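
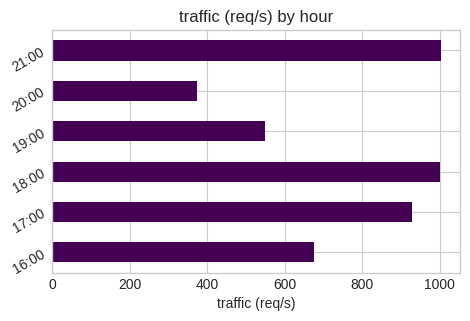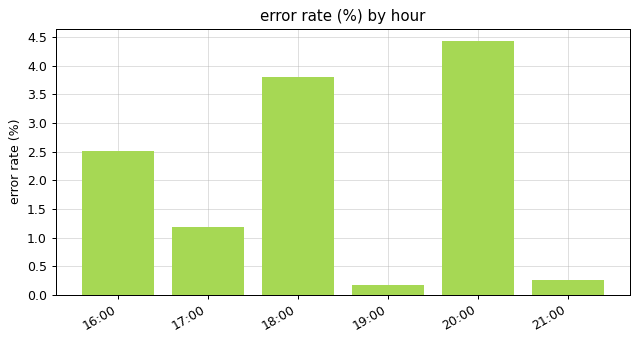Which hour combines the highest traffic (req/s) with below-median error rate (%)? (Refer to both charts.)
Chart 2 median error rate (%) ≈ 2; below-median hours: 17:00, 19:00, 21:00. Among those, 21:00 has the highest traffic (req/s) (≈ 1000).

21:00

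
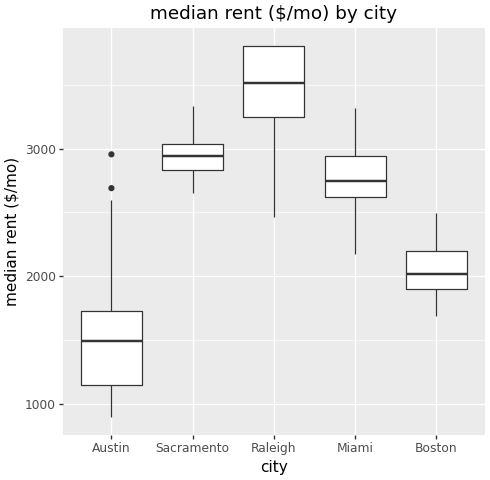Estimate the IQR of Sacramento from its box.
Q3 ≈ 3000, Q1 ≈ 2800; IQR ≈ 200.

≈ 200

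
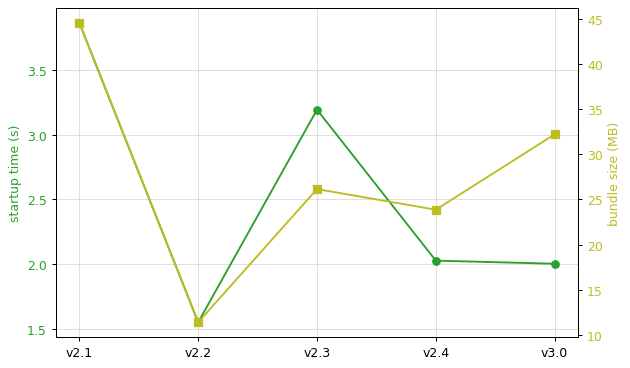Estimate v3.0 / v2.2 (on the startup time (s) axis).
v3.0 ≈ 2.0, v2.2 ≈ 1.6; 2.0/1.6 ≈ 1.25.

≈ 1.25×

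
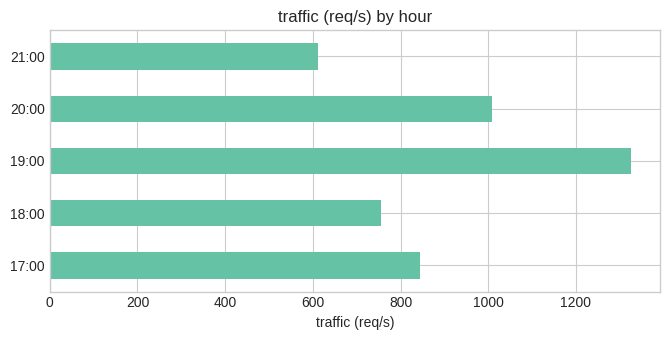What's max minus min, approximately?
Max 19:00 ≈ 1400, min 21:00 ≈ 600; range ≈ 800.

≈ 800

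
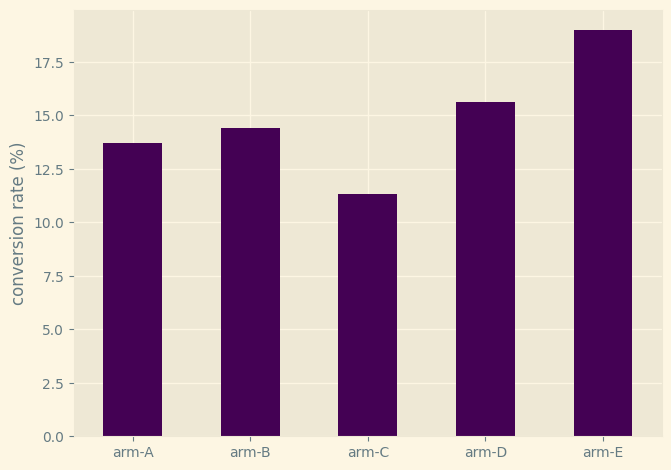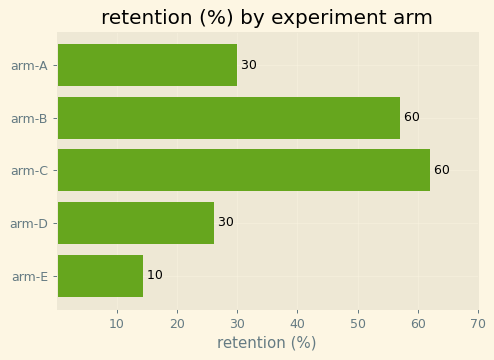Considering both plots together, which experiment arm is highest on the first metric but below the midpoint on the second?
Chart 2 median retention (%) ≈ 30; below-median experiment arms: arm-D, arm-E. Among those, arm-E has the highest conversion rate (%) (≈ 18).

arm-E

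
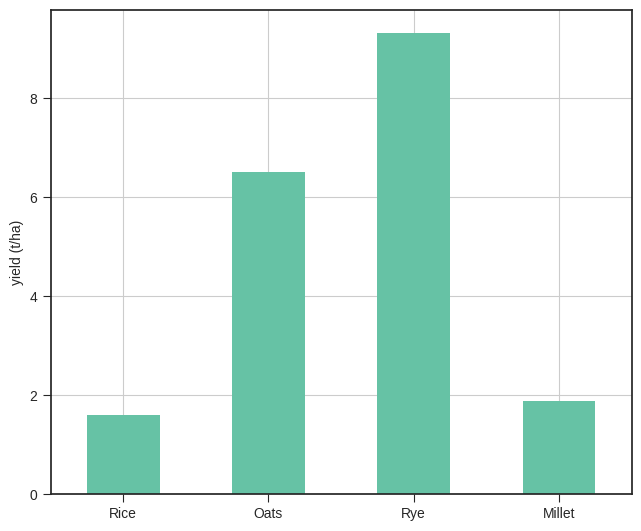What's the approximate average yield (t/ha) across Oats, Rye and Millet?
≈ 6

(7 + 9 + 2) / 3 ≈ 6.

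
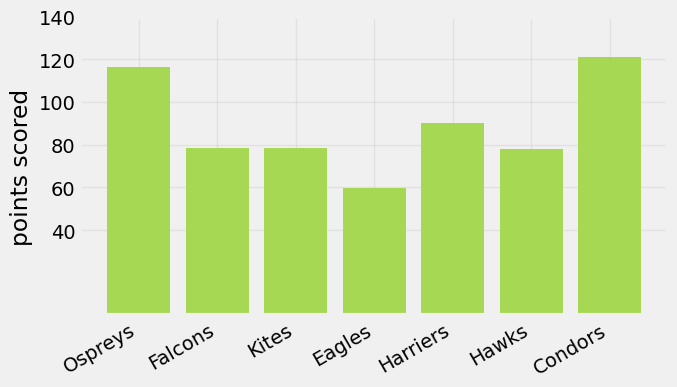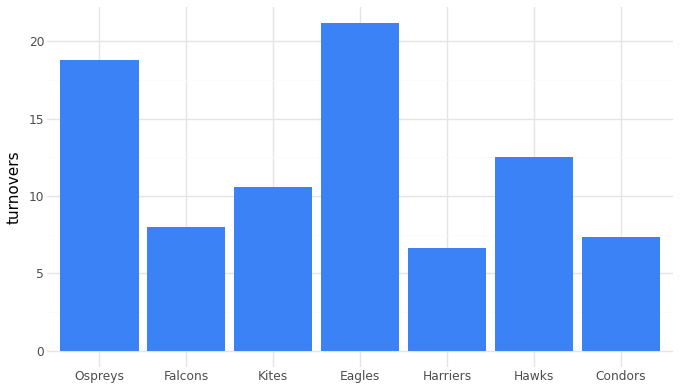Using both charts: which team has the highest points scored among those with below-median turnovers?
Chart 2 median turnovers ≈ 10; below-median teams: Falcons, Harriers, Condors. Among those, Condors has the highest points scored (≈ 120).

Condors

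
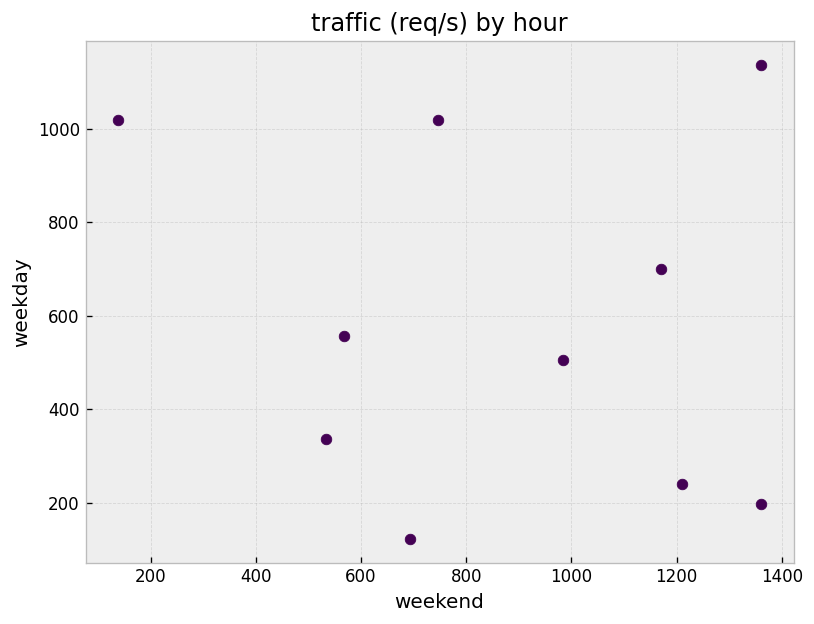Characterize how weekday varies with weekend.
Points are roughly uncorrelated; weak (|r| ≈ 0.2).

no clear correlation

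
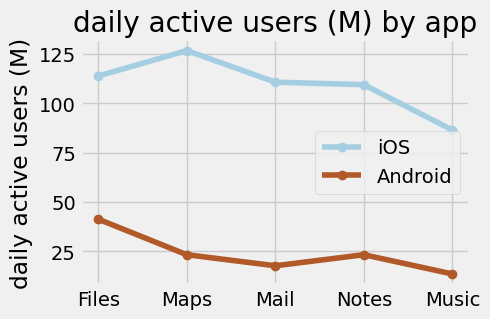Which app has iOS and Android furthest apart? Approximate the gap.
Maps, ≈ 110 M

Maps: iOS ≈ 130, Android ≈ 20 → gap ≈ 110. Next-largest (Mail) is only ≈ 90.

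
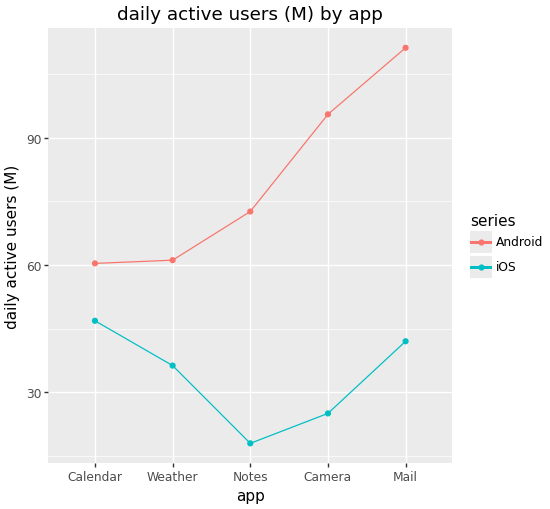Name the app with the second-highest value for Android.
Camera

Top 3 for Android: Mail ≈ 110, Camera ≈ 100, Notes ≈ 70.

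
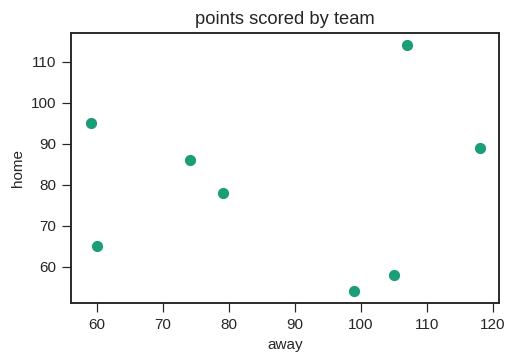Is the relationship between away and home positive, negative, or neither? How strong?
no clear correlation

Points are roughly uncorrelated; weak (|r| ≈ 0.1).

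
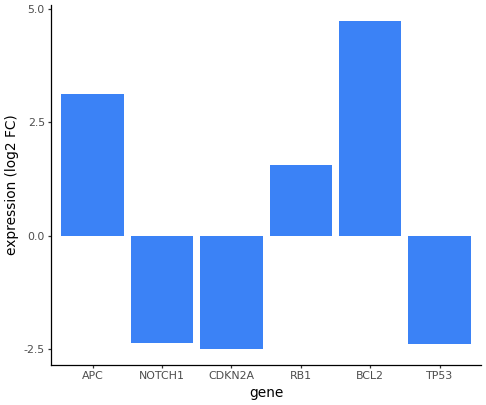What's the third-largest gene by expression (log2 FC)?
Top 4: BCL2 ≈ 5, APC ≈ 3, RB1 ≈ 2, NOTCH1 ≈ -2.

RB1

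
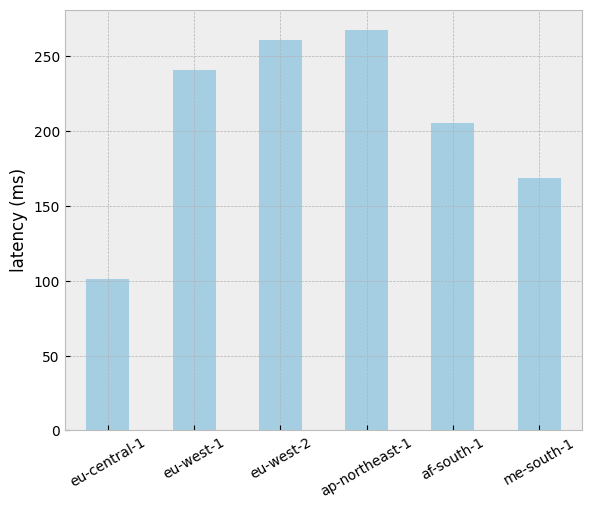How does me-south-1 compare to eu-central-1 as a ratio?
≈ 1.75×

me-south-1 ≈ 175, eu-central-1 ≈ 100; 175/100 ≈ 1.75.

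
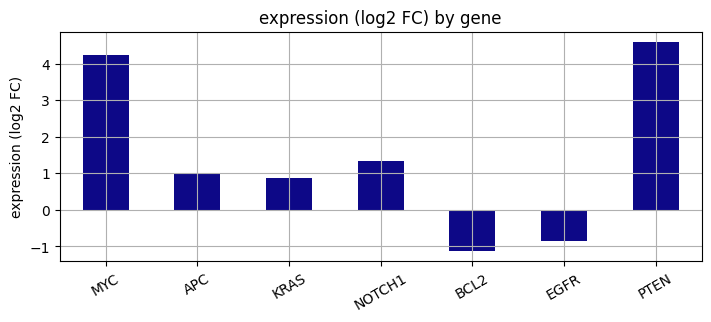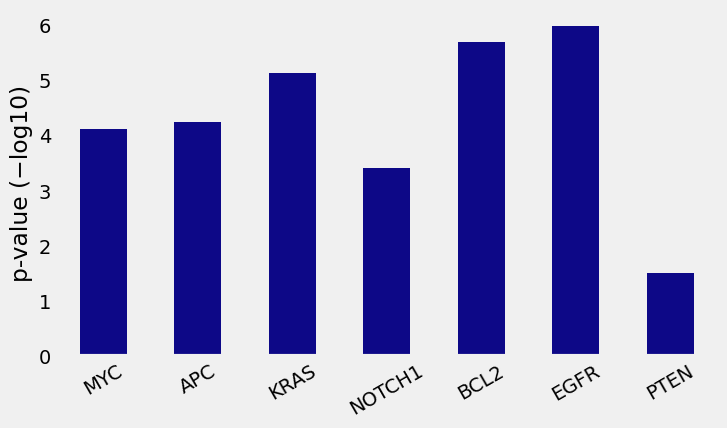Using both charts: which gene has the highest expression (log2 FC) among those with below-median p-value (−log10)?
Chart 2 median p-value (−log10) ≈ 4; below-median genes: MYC, NOTCH1, PTEN. Among those, PTEN has the highest expression (log2 FC) (≈ 4.5).

PTEN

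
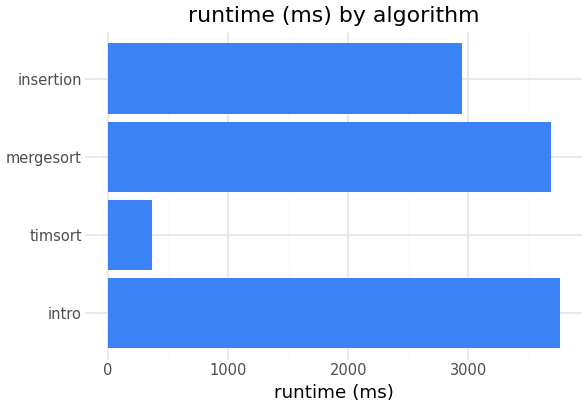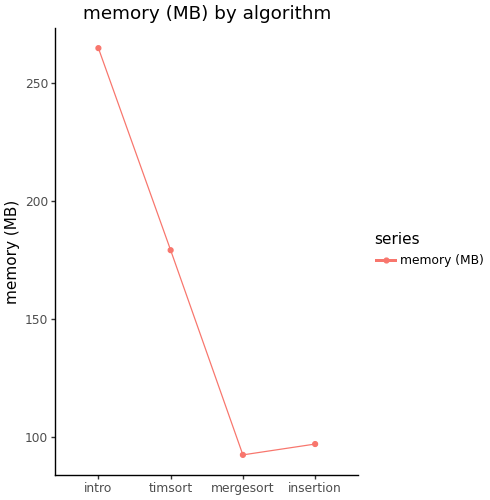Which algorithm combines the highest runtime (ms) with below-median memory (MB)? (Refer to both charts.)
mergesort

Chart 2 median memory (MB) ≈ 150; below-median algorithms: mergesort, insertion. Among those, mergesort has the highest runtime (ms) (≈ 3500).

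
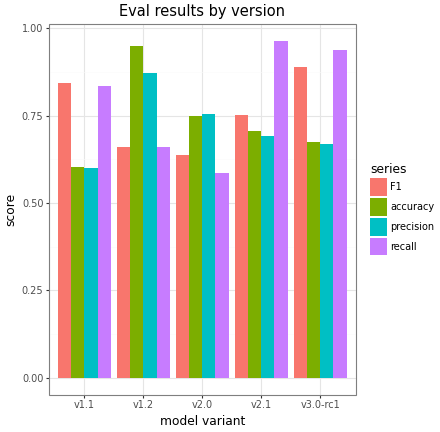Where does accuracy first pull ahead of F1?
v1.1: accuracy ≈ 0.6 vs F1 ≈ 0.8 (not yet); v1.2: accuracy ≈ 0.9 vs F1 ≈ 0.7 (first crossover).

v1.2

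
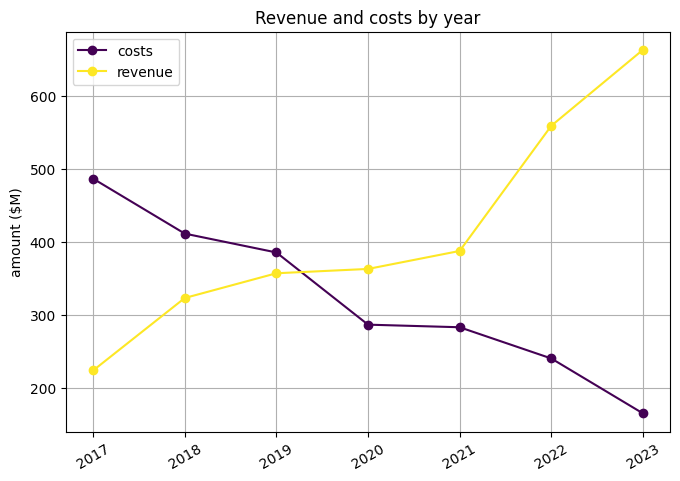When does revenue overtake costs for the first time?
2020

2019: revenue ≈ 350 vs costs ≈ 400 (not yet); 2020: revenue ≈ 350 vs costs ≈ 300 (first crossover).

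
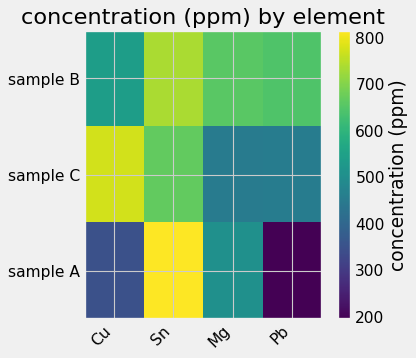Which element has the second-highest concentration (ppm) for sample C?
Sn

Top 3 for sample C: Cu ≈ 800, Sn ≈ 700, Pb ≈ 500.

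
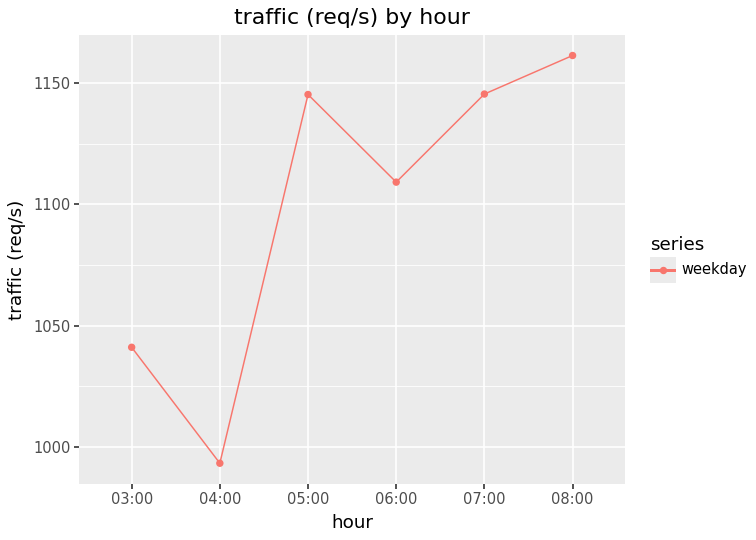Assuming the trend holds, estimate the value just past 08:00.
Last three: 1100, 1140, 1160 → slope ≈ 30/step → next ≈ 1190.

≈ 1190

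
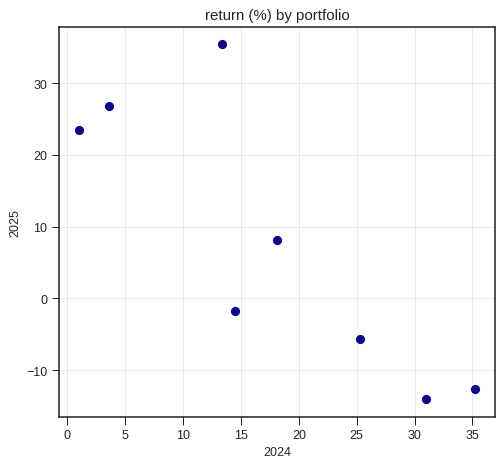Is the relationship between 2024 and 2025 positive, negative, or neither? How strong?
Points are negatively correlated; strong (|r| ≈ 0.8).

negative, strong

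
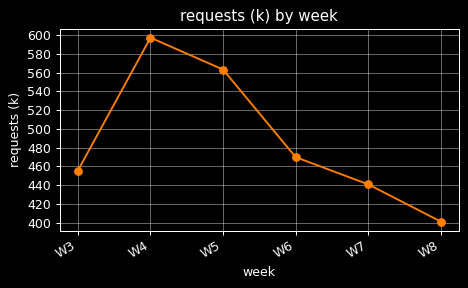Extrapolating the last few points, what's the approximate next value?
Last three: 460, 440, 400 → slope ≈ -30/step → next ≈ 370.

≈ 370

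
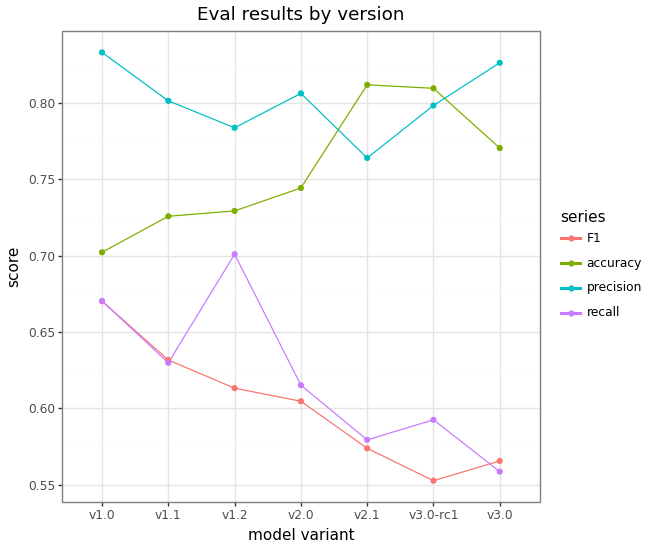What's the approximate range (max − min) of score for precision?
Max v1.0 ≈ 0.85, min v2.1 ≈ 0.75; range ≈ 0.10.

≈ 0.10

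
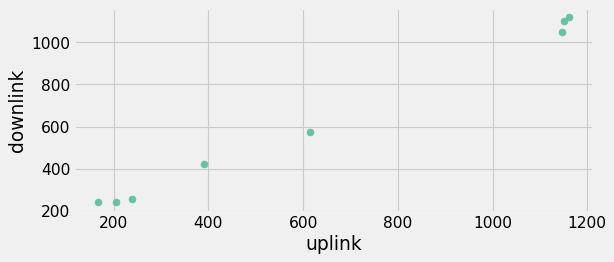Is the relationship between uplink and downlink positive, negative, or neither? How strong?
Points are positively correlated; strong (|r| ≈ 1.0).

positive, strong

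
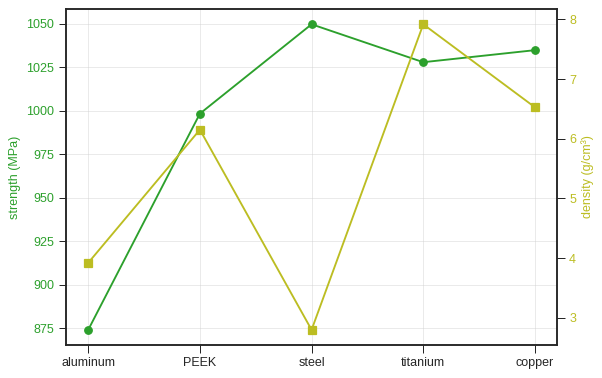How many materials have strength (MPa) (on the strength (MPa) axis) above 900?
Above 900: PEEK, steel, titanium, copper.

4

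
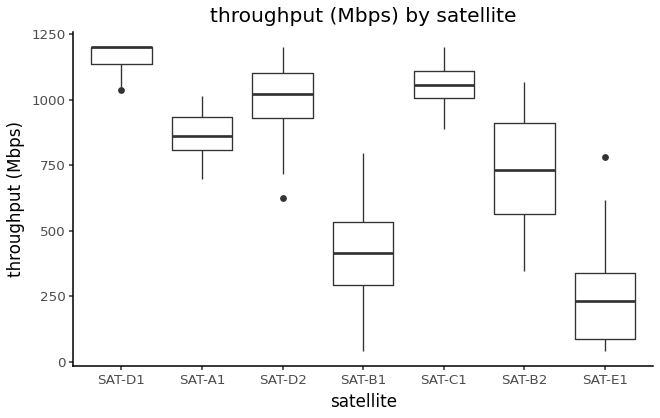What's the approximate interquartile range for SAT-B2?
Q3 ≈ 900, Q1 ≈ 600; IQR ≈ 300.

≈ 300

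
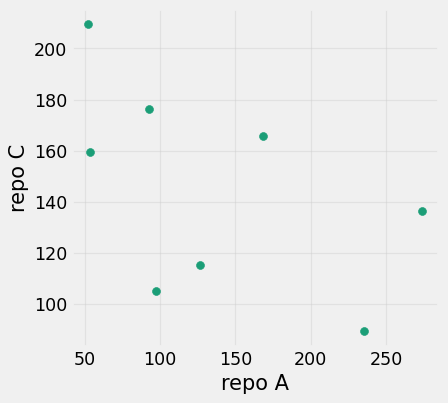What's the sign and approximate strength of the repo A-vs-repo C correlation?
negative, moderate

Points are negatively correlated; moderate (|r| ≈ 0.5).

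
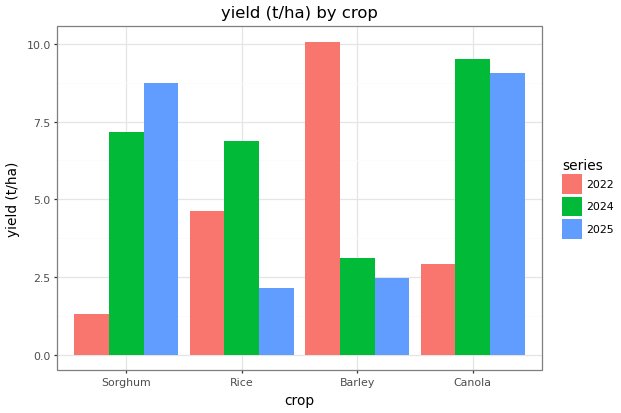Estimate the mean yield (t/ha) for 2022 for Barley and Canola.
(10 + 3) / 2 ≈ 6.

≈ 6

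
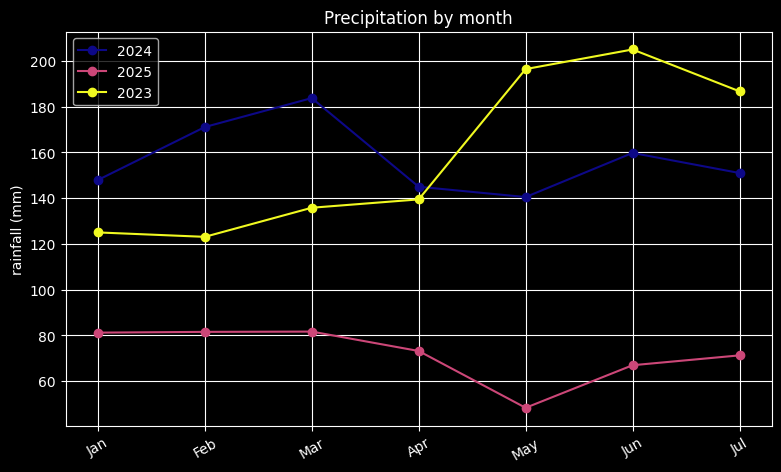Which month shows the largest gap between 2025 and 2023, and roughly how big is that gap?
May, ≈ 160 mm

May: 2025 ≈ 40, 2023 ≈ 200 → gap ≈ 160. Next-largest (Jun) is only ≈ 140.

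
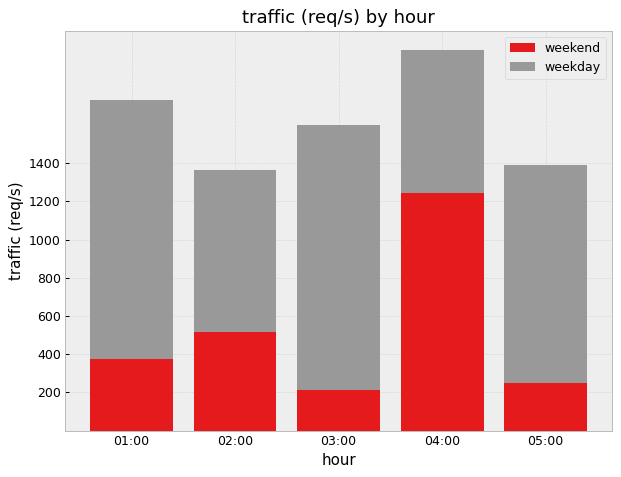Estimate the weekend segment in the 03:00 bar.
weekend top ≈ 200, bottom ≈ 0; segment ≈ 200.

≈ 200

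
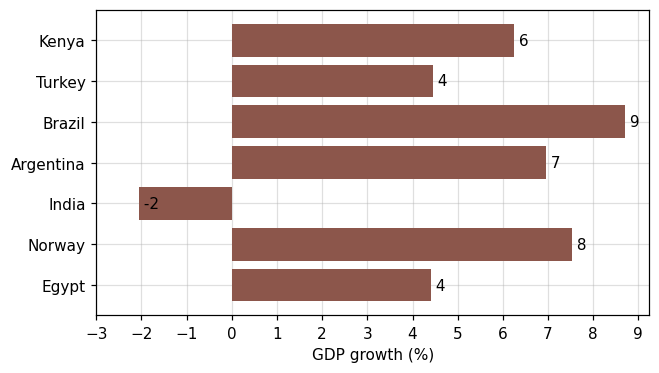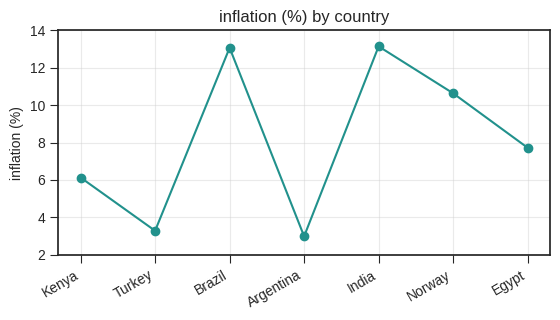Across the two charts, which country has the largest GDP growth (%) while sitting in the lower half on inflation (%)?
Chart 2 median inflation (%) ≈ 8; below-median countries: Kenya, Turkey, Argentina. Among those, Argentina has the highest GDP growth (%) (≈ 7).

Argentina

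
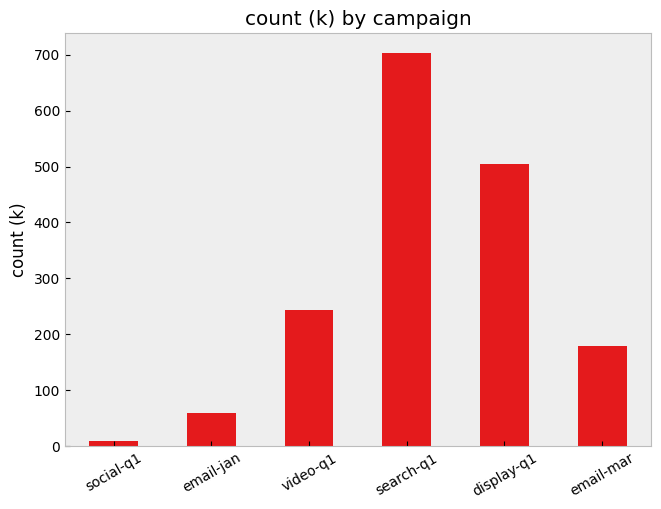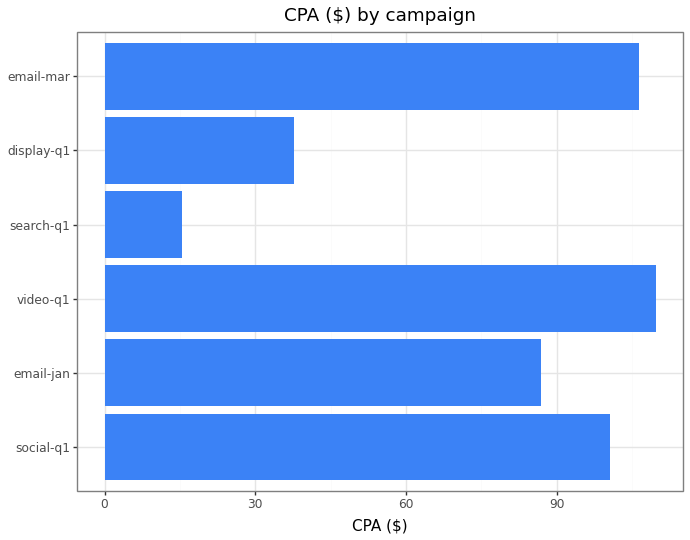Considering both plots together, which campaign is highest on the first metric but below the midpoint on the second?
Chart 2 median CPA ($) ≈ 100; below-median campaigns: email-jan, search-q1, display-q1. Among those, search-q1 has the highest count (k) (≈ 700).

search-q1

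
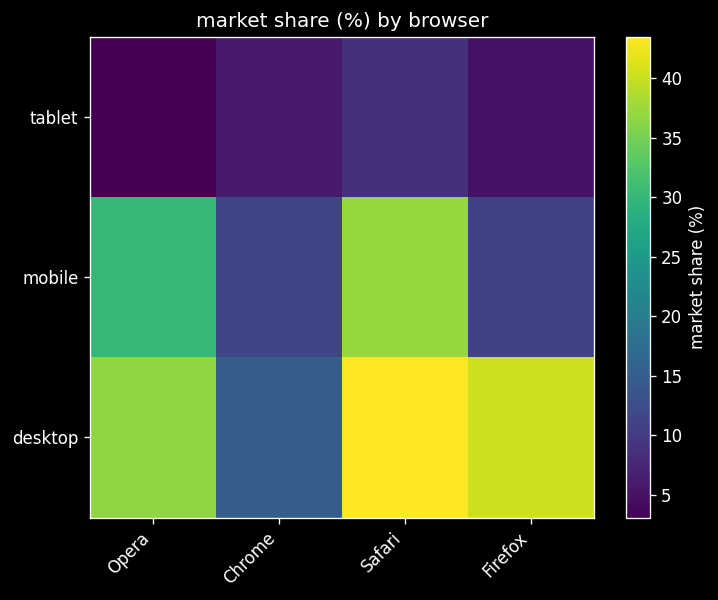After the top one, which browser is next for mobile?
Top 3 for mobile: Safari ≈ 35, Opera ≈ 30, Chrome ≈ 10.

Opera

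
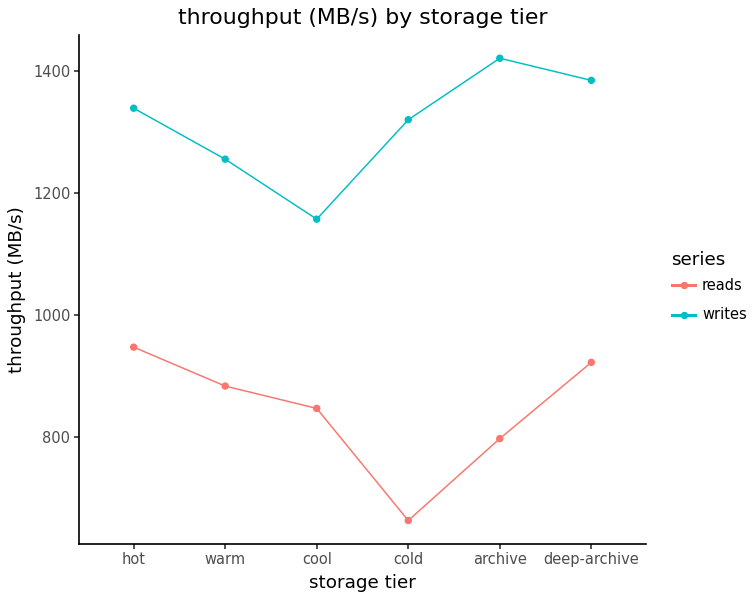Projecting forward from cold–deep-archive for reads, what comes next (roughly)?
Last three: 700, 800, 900 → slope ≈ 100/step → next ≈ 1000.

≈ 1000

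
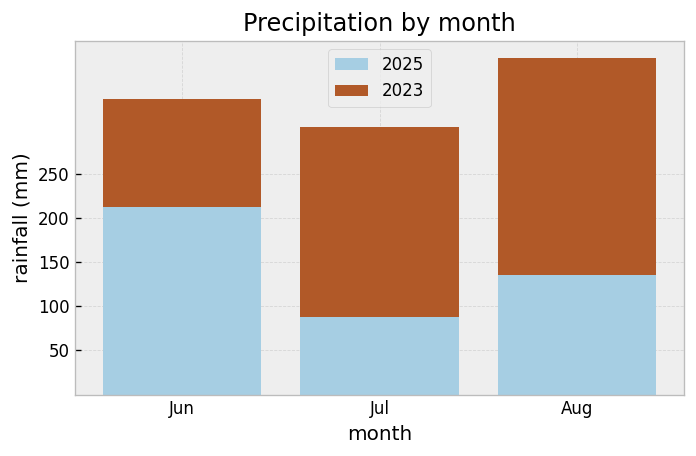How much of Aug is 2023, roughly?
2023 top ≈ 400, bottom ≈ 150; segment ≈ 250.

≈ 250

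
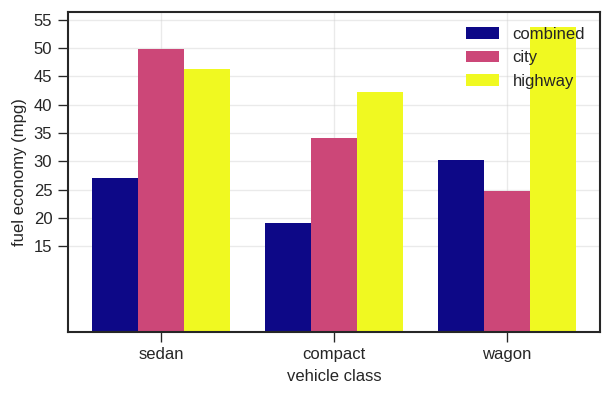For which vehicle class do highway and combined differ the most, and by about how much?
wagon: highway ≈ 55, combined ≈ 30 → gap ≈ 25. Next-largest (compact) is only ≈ 20.

wagon, ≈ 25 mpg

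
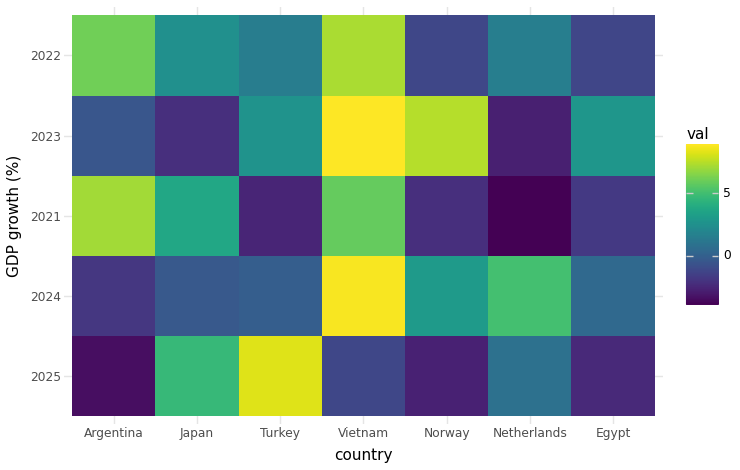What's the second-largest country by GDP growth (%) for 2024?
Netherlands

Top 3 for 2024: Vietnam ≈ 8, Netherlands ≈ 6, Norway ≈ 4.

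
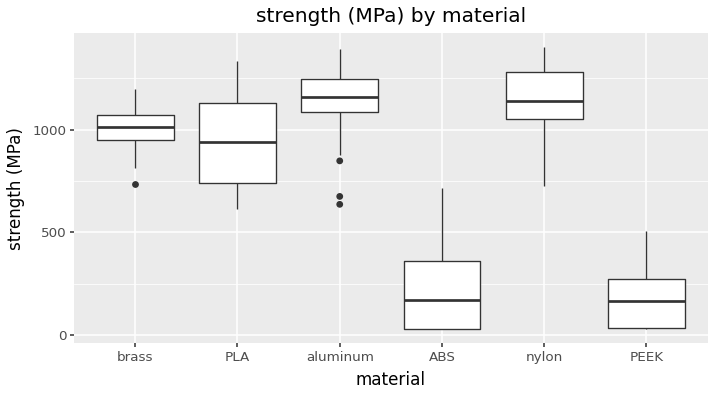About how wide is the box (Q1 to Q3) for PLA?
Q3 ≈ 1100, Q1 ≈ 700; IQR ≈ 400.

≈ 400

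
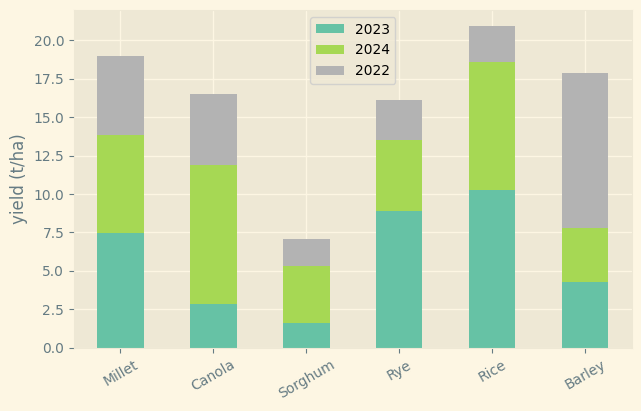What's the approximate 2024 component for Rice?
2024 top ≈ 18, bottom ≈ 10; segment ≈ 8.

≈ 8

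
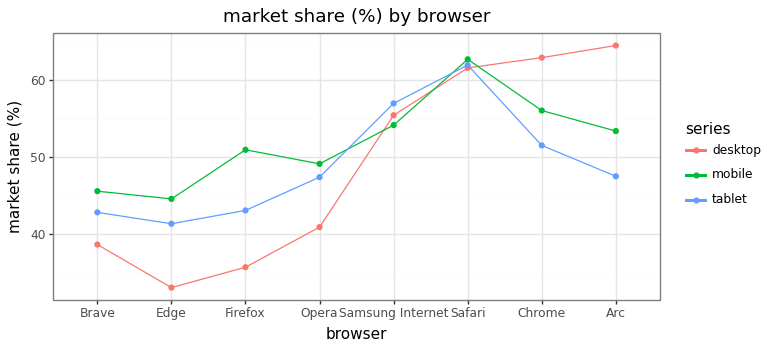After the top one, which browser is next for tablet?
Samsung Internet

Top 3 for tablet: Safari ≈ 60, Samsung Internet ≈ 55, Chrome ≈ 50.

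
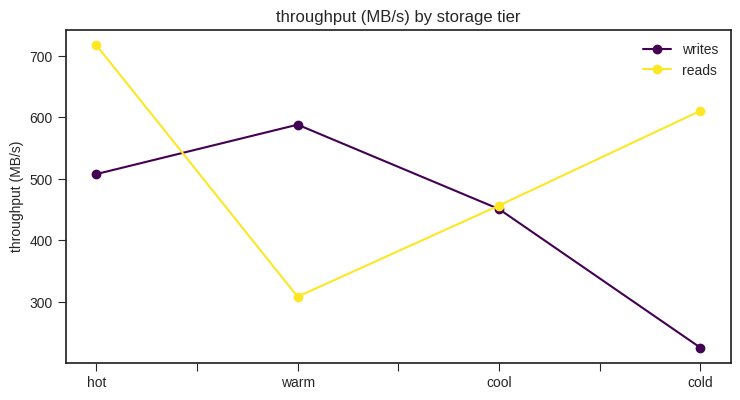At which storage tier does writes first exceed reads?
warm

hot: writes ≈ 500 vs reads ≈ 700 (not yet); warm: writes ≈ 600 vs reads ≈ 300 (first crossover).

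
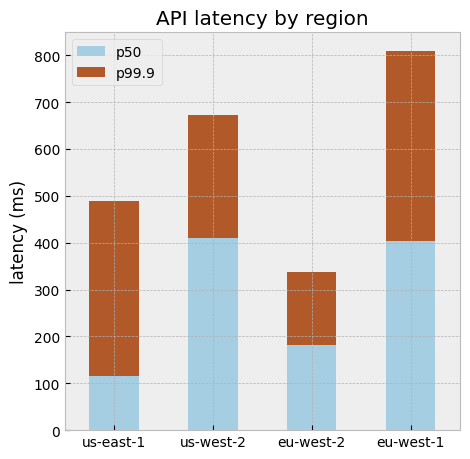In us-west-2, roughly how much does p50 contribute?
p50 top ≈ 400, bottom ≈ 0; segment ≈ 400.

≈ 400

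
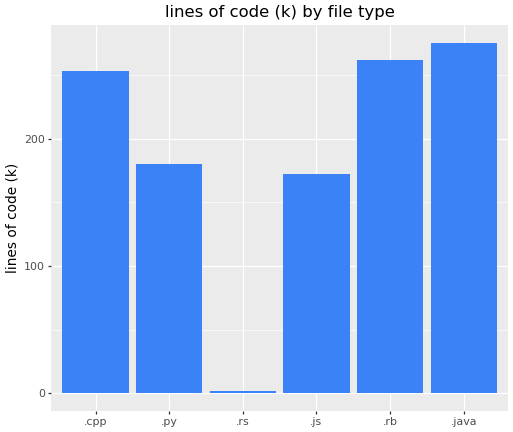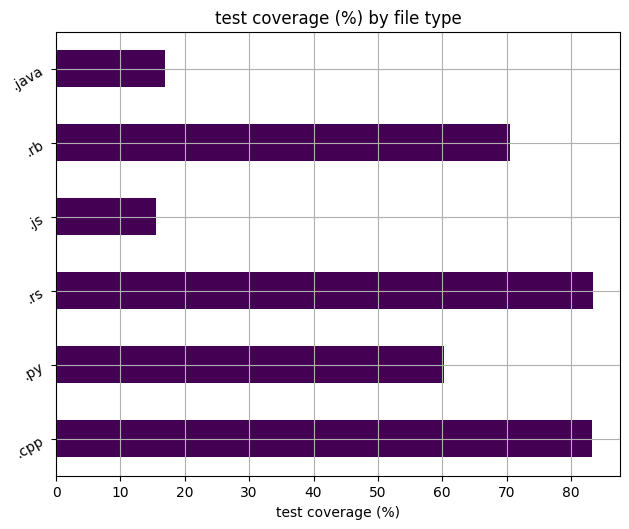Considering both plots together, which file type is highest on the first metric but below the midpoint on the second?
.java

Chart 2 median test coverage (%) ≈ 70; below-median file types: .py, .js, .java. Among those, .java has the highest lines of code (k) (≈ 300).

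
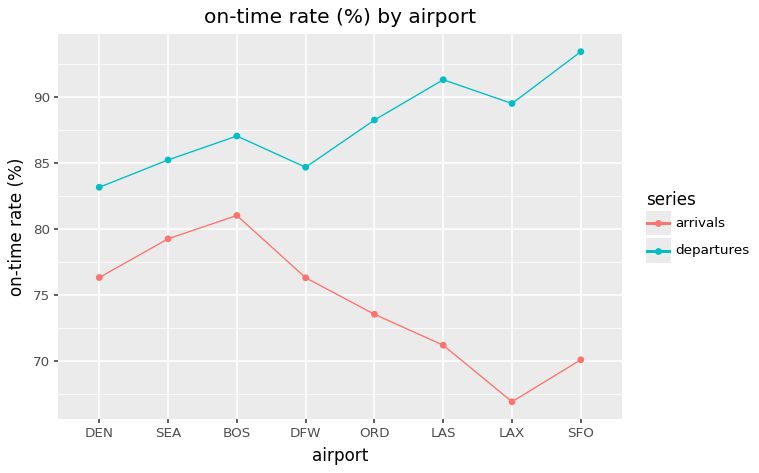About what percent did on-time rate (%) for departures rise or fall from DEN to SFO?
≈ +11.8%

DEN ≈ 85, SFO ≈ 95; (95 − 85) / 85 ≈ +11.8%.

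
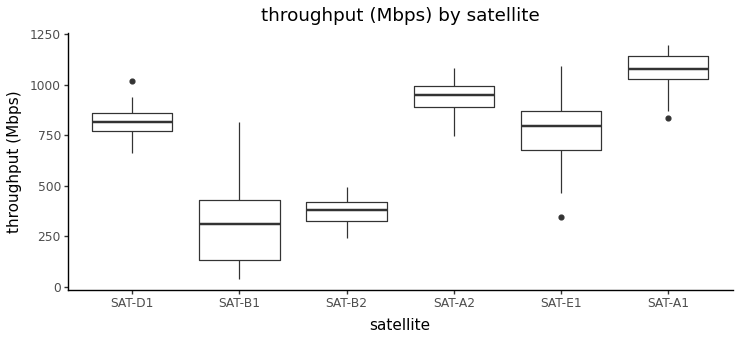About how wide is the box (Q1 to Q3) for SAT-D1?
≈ 100

Q3 ≈ 900, Q1 ≈ 800; IQR ≈ 100.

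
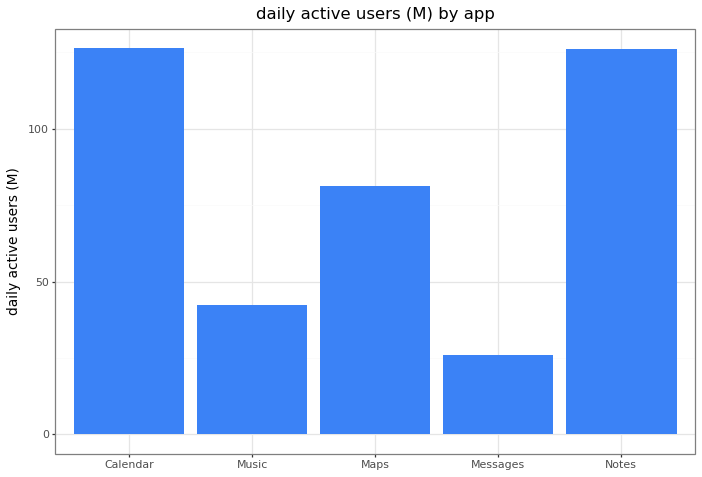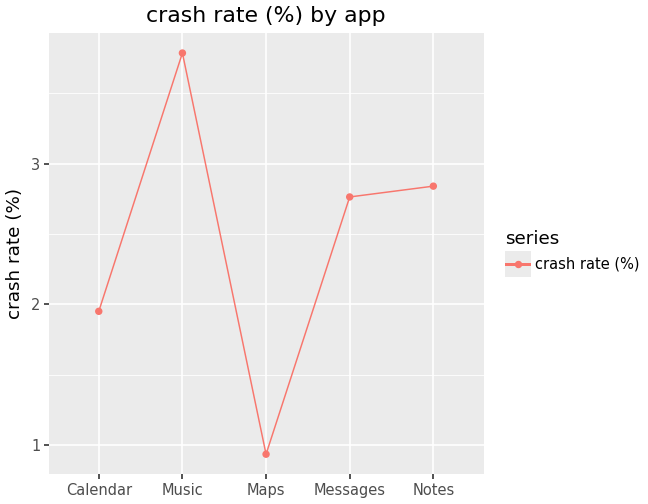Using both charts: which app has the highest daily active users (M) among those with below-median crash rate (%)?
Calendar

Chart 2 median crash rate (%) ≈ 3; below-median apps: Calendar, Maps. Among those, Calendar has the highest daily active users (M) (≈ 120).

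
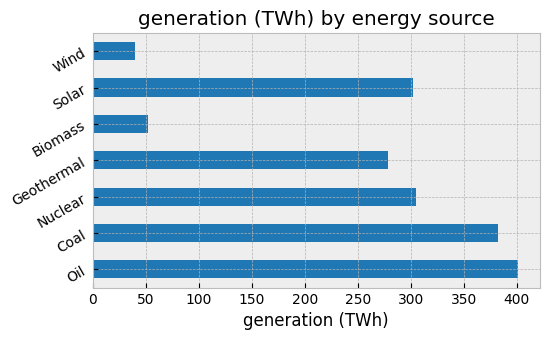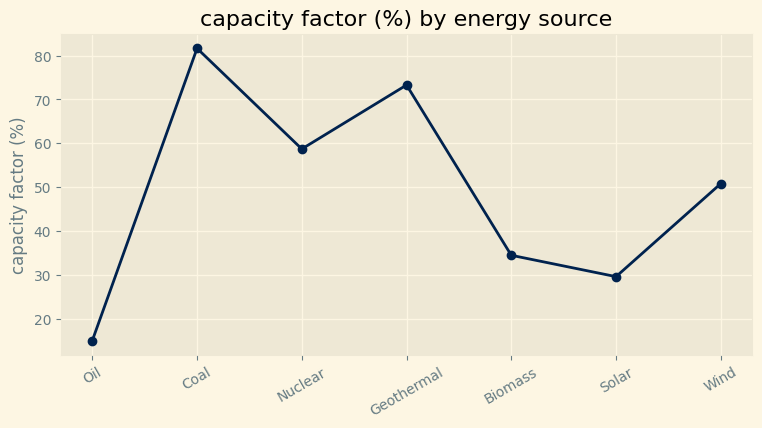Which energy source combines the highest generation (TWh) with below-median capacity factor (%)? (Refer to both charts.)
Oil

Chart 2 median capacity factor (%) ≈ 50; below-median energy sources: Oil, Biomass, Solar. Among those, Oil has the highest generation (TWh) (≈ 400).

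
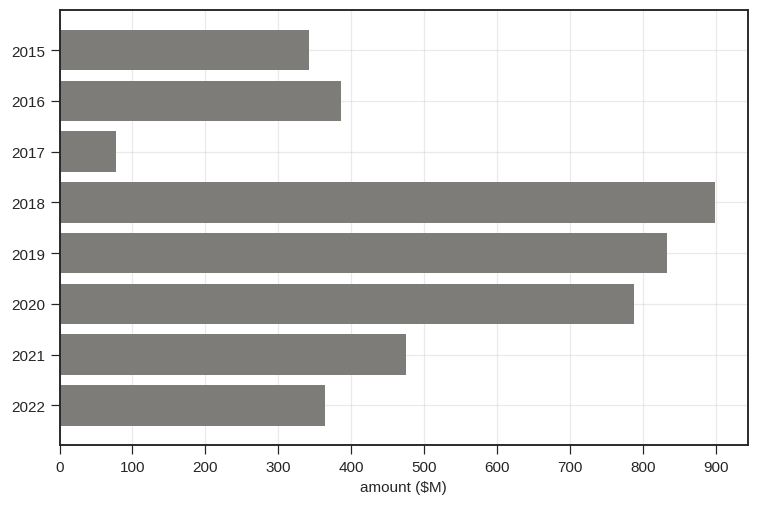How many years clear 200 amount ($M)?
7

Above 200: 2015, 2016, 2018, 2019, 2020, 2021, 2022.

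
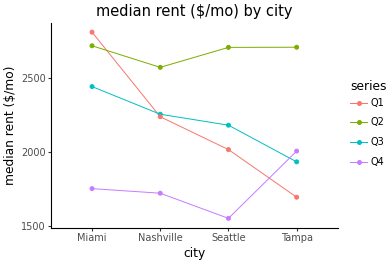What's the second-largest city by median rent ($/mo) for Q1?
Top 3 for Q1: Miami ≈ 2800, Nashville ≈ 2200, Seattle ≈ 2000.

Nashville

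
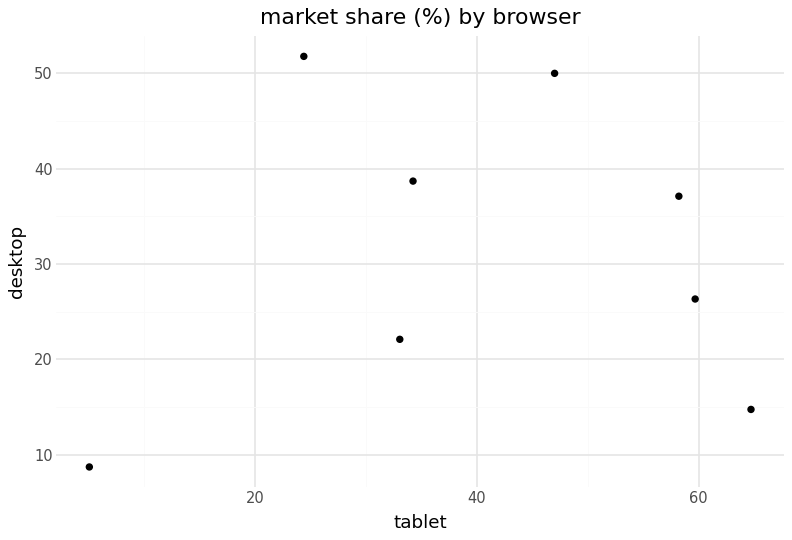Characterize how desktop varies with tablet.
no clear correlation

Points are roughly uncorrelated; weak (|r| ≈ 0.1).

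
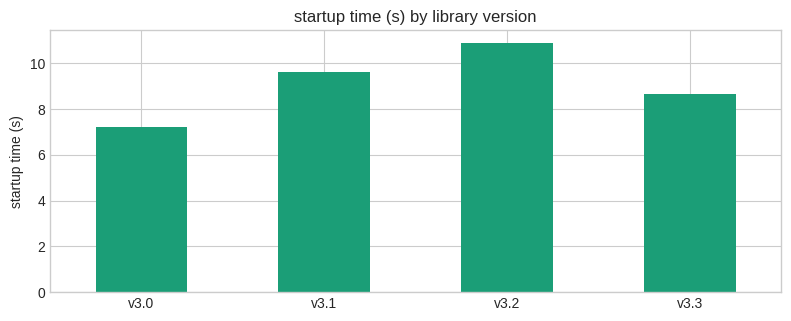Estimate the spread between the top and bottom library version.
≈ 4

Max v3.2 ≈ 11, min v3.0 ≈ 7; range ≈ 4.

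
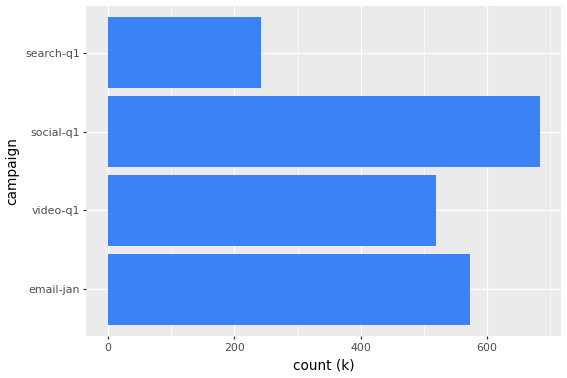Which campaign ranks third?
Top 4: social-q1 ≈ 700, email-jan ≈ 600, video-q1 ≈ 500, search-q1 ≈ 200.

video-q1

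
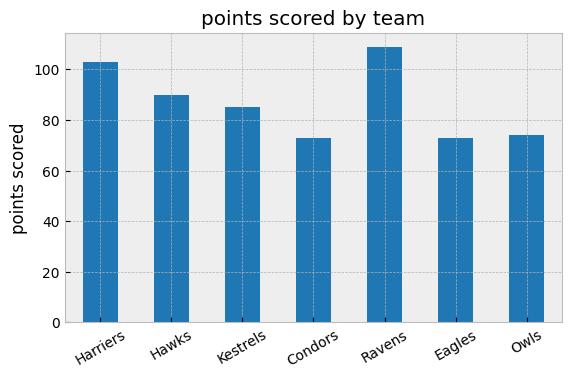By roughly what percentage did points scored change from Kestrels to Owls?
Kestrels ≈ 80, Owls ≈ 70; (70 − 80) / 80 ≈ -12.5%.

≈ -12.5%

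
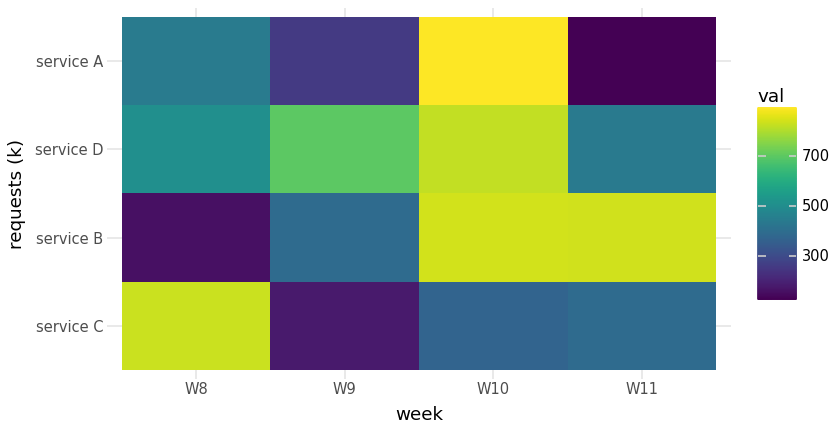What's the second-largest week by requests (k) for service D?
W9

Top 3 for service D: W10 ≈ 800, W9 ≈ 700, W8 ≈ 500.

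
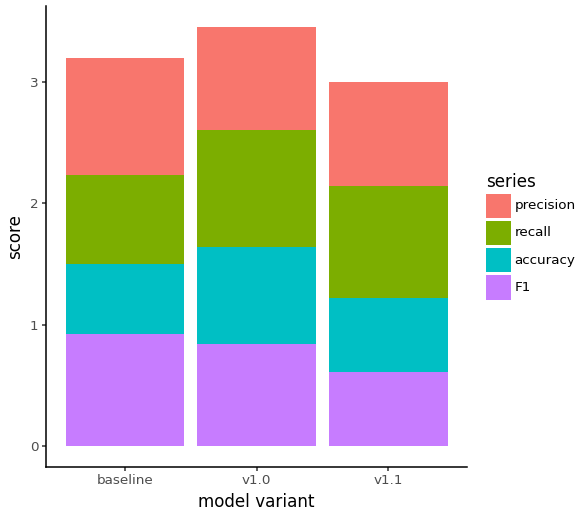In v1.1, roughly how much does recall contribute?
≈ 1.0

recall top ≈ 2.0, bottom ≈ 1.0; segment ≈ 1.0.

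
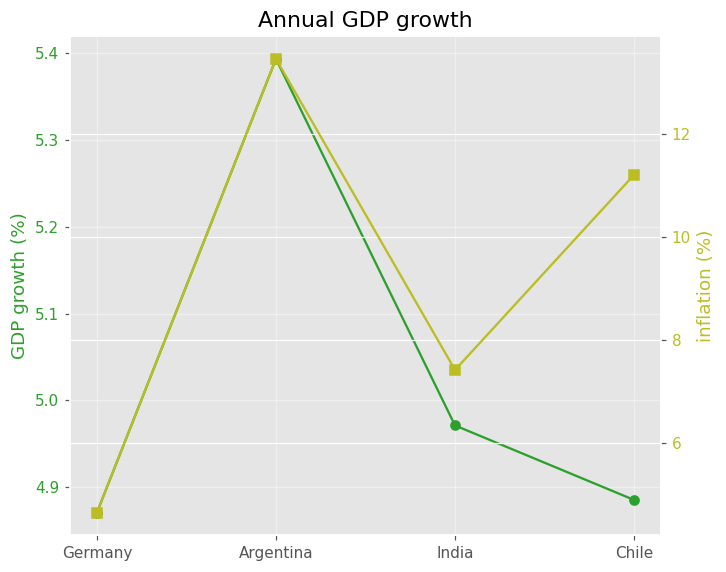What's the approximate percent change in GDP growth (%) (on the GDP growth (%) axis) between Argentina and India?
≈ -8.3%

Argentina ≈ 5.40, India ≈ 4.95; (4.95 − 5.40) / 5.40 ≈ -8.3%.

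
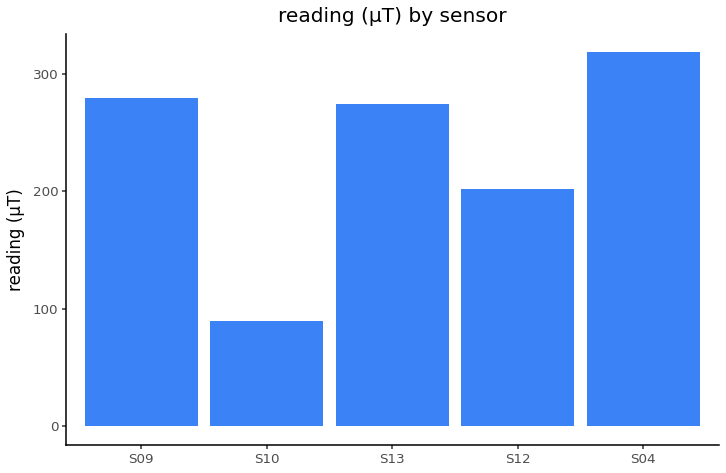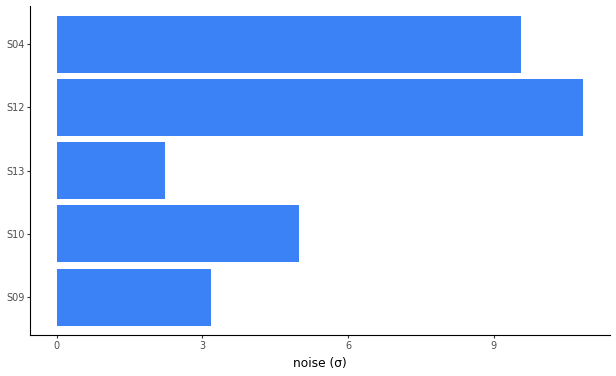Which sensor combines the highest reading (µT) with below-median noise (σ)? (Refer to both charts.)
S09

Chart 2 median noise (σ) ≈ 5; below-median sensors: S09, S13. Among those, S09 has the highest reading (µT) (≈ 300).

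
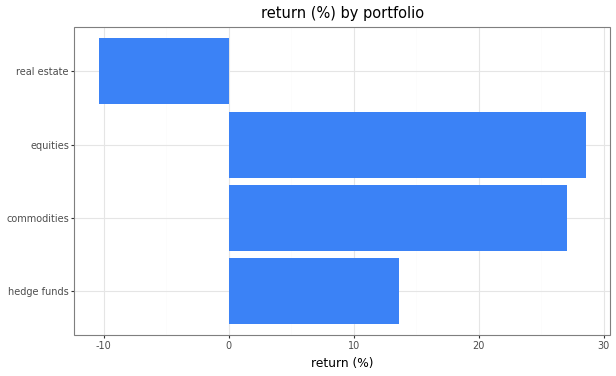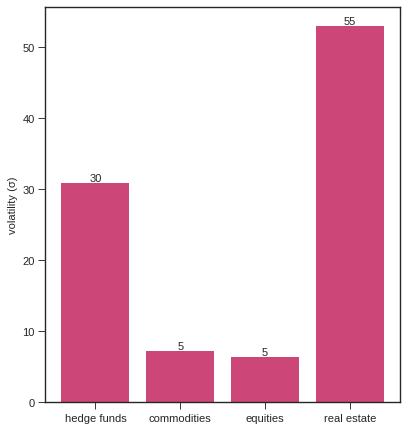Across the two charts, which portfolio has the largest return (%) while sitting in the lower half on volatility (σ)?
Chart 2 median volatility (σ) ≈ 20; below-median portfolios: commodities, equities. Among those, equities has the highest return (%) (≈ 30).

equities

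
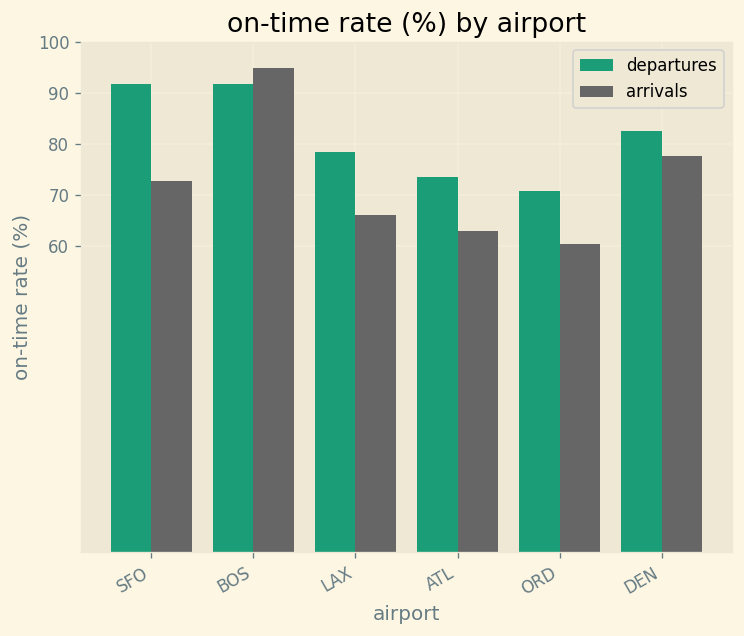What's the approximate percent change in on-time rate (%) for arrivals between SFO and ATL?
≈ -14.3%

SFO ≈ 70, ATL ≈ 60; (60 − 70) / 70 ≈ -14.3%.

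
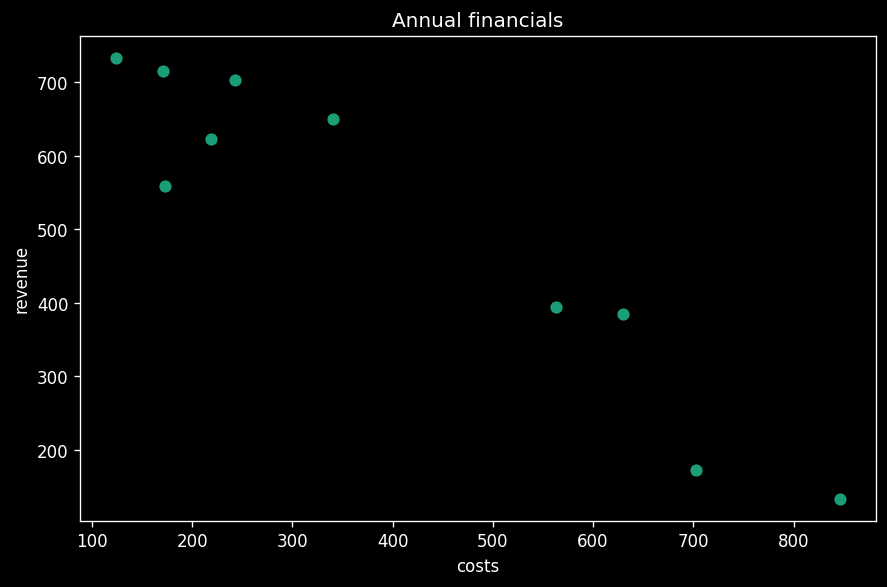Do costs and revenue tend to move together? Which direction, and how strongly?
Points are negatively correlated; strong (|r| ≈ 0.9).

negative, strong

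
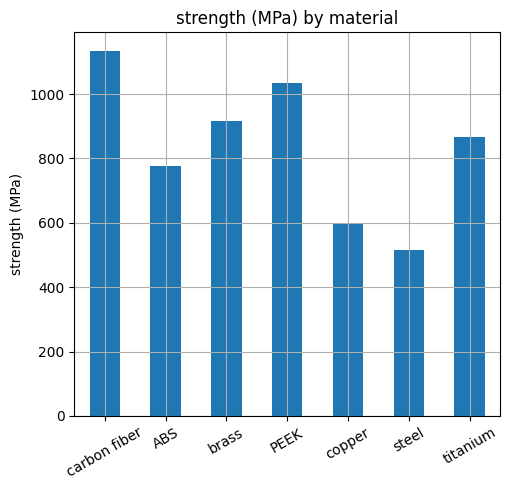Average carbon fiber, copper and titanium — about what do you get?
≈ 867

(1100 + 600 + 900) / 3 ≈ 867.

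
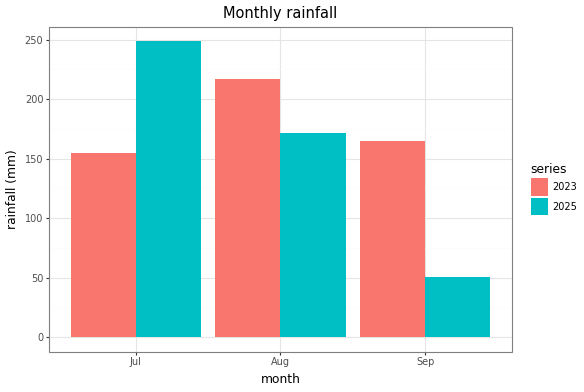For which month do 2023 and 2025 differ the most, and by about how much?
Sep, ≈ 125 mm

Sep: 2023 ≈ 175, 2025 ≈ 50 → gap ≈ 125. Next-largest (Jul) is only ≈ 100.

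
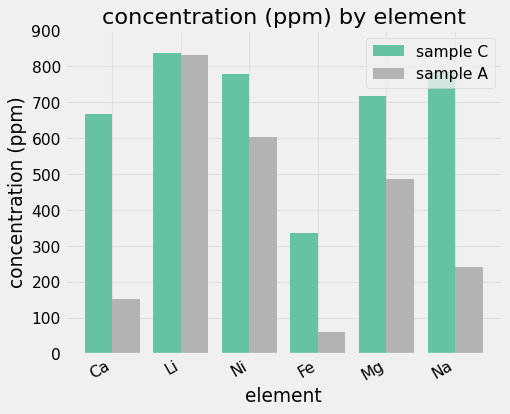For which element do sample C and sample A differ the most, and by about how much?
Na, ≈ 600 ppm

Na: sample C ≈ 800, sample A ≈ 200 → gap ≈ 600. Next-largest (Ca) is only ≈ 500.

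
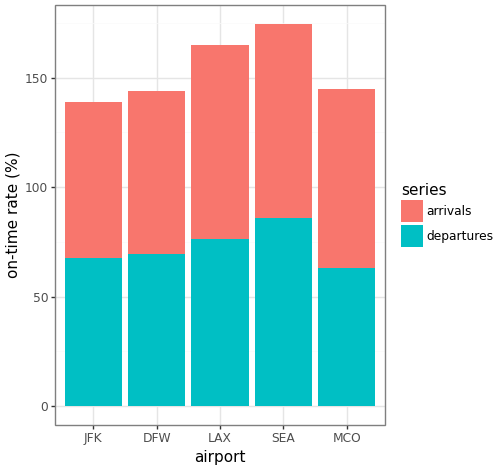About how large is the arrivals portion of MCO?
arrivals top ≈ 140, bottom ≈ 60; segment ≈ 80.

≈ 80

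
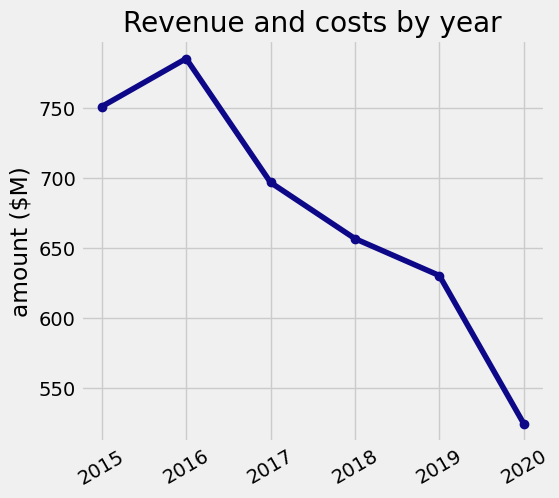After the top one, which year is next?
2015

Top 3: 2016 ≈ 775, 2015 ≈ 750, 2017 ≈ 700.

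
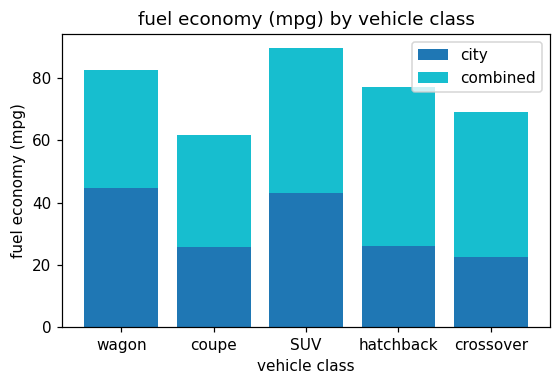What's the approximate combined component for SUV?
≈ 50

combined top ≈ 90, bottom ≈ 40; segment ≈ 50.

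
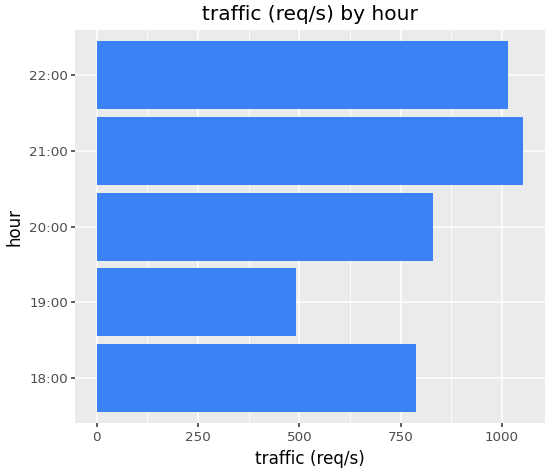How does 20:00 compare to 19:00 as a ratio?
20:00 ≈ 800, 19:00 ≈ 500; 800/500 ≈ 1.6.

≈ 1.6×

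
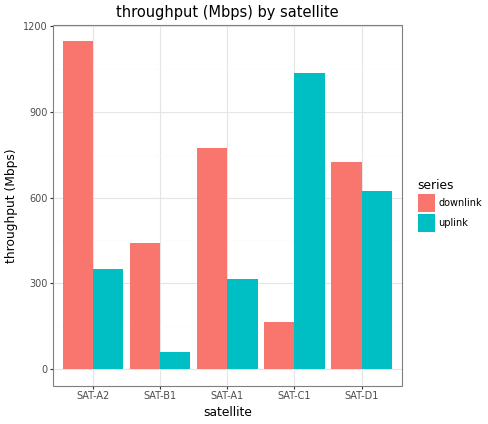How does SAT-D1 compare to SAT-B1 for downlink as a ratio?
≈ 1.75×

SAT-D1 ≈ 700, SAT-B1 ≈ 400; 700/400 ≈ 1.75.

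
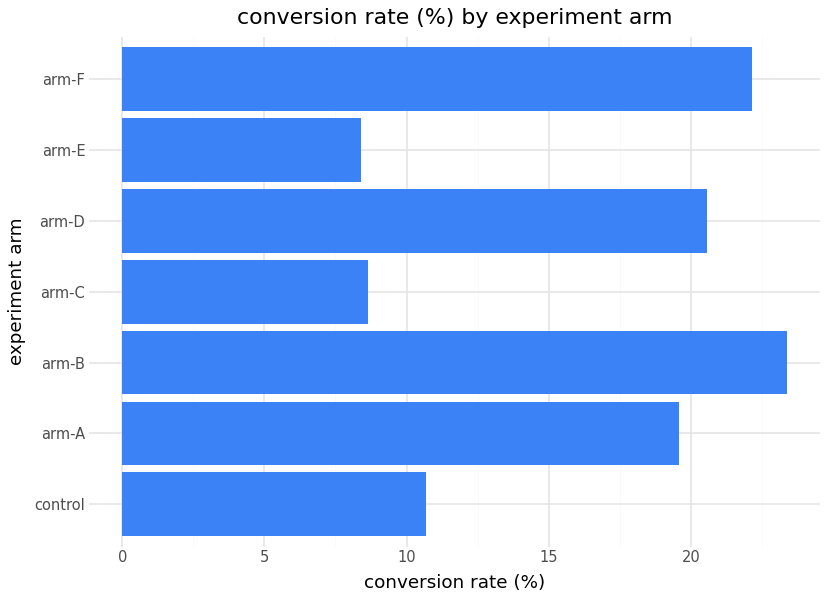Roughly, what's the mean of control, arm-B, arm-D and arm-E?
≈ 16

(10 + 24 + 20 + 8) / 4 ≈ 16.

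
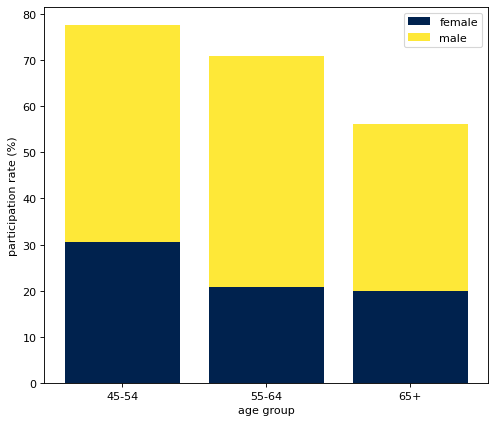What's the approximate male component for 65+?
≈ 40

male top ≈ 60, bottom ≈ 20; segment ≈ 40.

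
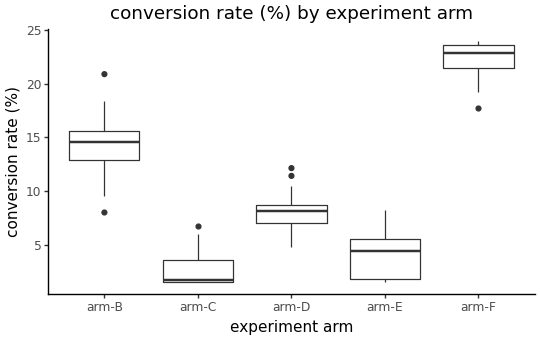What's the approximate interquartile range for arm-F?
≈ 2

Q3 ≈ 24, Q1 ≈ 22; IQR ≈ 2.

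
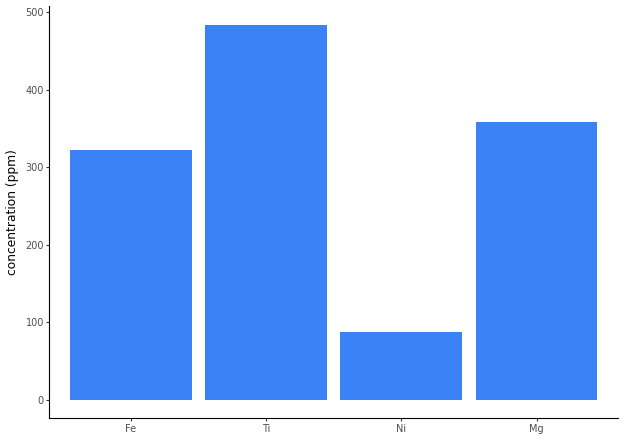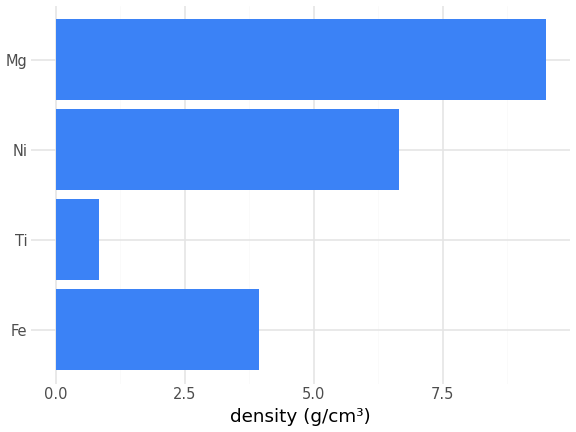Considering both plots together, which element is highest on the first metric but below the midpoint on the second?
Ti

Chart 2 median density (g/cm³) ≈ 5; below-median elements: Fe, Ti. Among those, Ti has the highest concentration (ppm) (≈ 500).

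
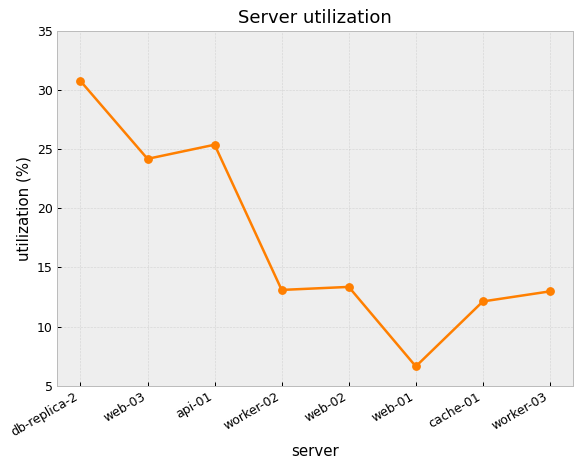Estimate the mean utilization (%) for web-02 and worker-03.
≈ 15

(15 + 15) / 2 ≈ 15.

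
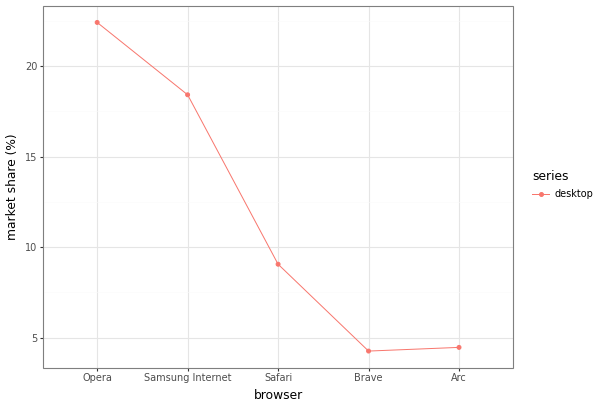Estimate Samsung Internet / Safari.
≈ 1.8×

Samsung Internet ≈ 18, Safari ≈ 10; 18/10 ≈ 1.8.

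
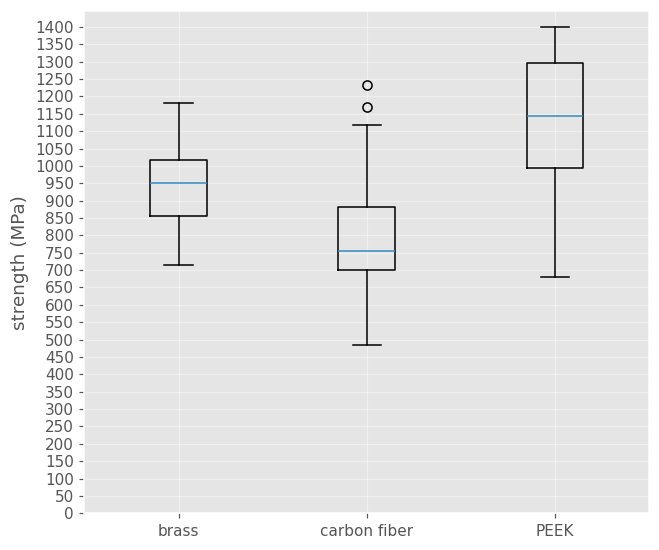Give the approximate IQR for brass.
Q3 ≈ 1000, Q1 ≈ 850; IQR ≈ 150.

≈ 150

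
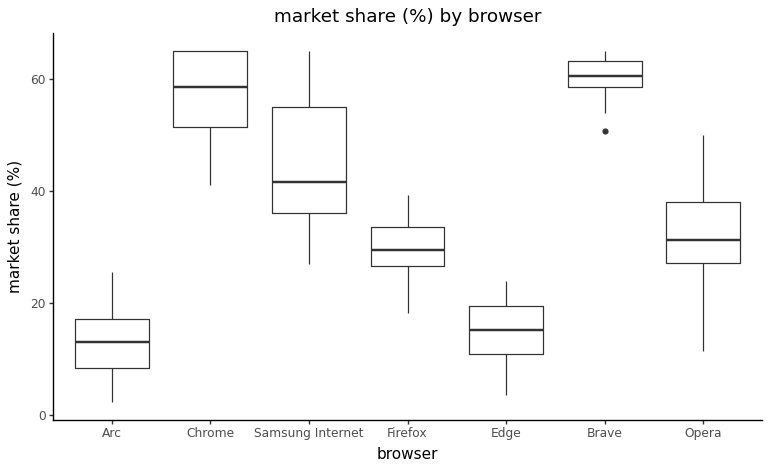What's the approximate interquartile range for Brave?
≈ 5

Q3 ≈ 65, Q1 ≈ 60; IQR ≈ 5.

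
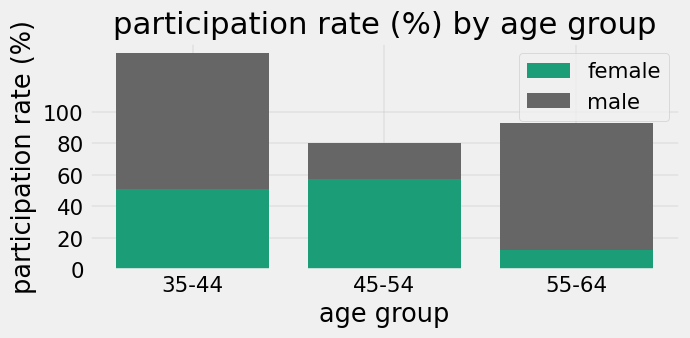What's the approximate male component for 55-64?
male top ≈ 100, bottom ≈ 20; segment ≈ 80.

≈ 80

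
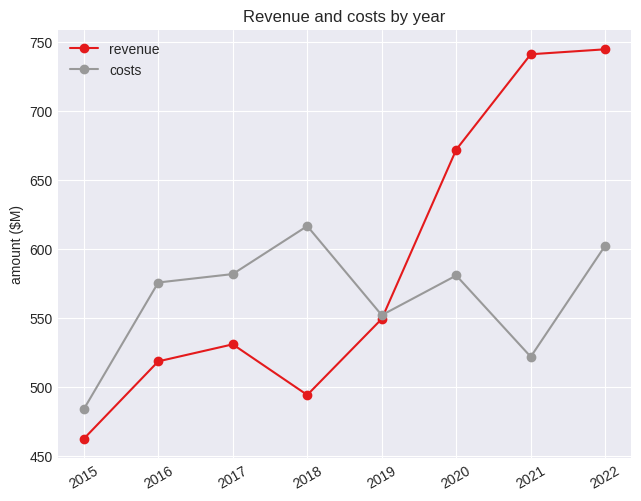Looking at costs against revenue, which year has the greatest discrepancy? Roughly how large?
2021: costs ≈ 525, revenue ≈ 750 → gap ≈ 225. Next-largest (2022) is only ≈ 150.

2021, ≈ 225 $M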